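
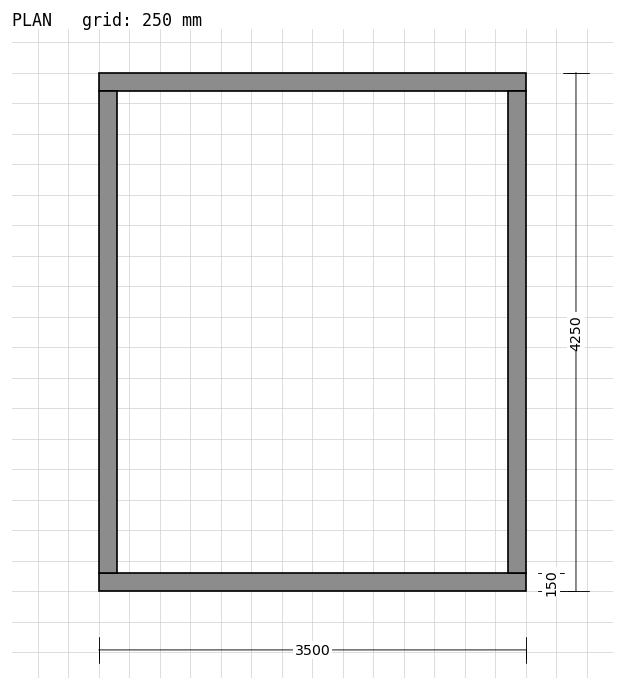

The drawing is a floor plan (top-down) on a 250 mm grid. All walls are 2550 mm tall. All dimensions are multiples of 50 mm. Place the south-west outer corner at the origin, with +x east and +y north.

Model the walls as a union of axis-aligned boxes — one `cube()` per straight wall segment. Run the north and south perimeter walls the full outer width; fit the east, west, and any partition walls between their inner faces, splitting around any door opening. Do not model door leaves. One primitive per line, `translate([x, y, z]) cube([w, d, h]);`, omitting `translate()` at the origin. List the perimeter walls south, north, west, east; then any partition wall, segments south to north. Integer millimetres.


cube([3500, 150, 2550]);
translate([0, 4100, 0]) cube([3500, 150, 2550]);
translate([0, 150, 0]) cube([150, 3950, 2550]);
translate([3350, 150, 0]) cube([150, 3950, 2550]);


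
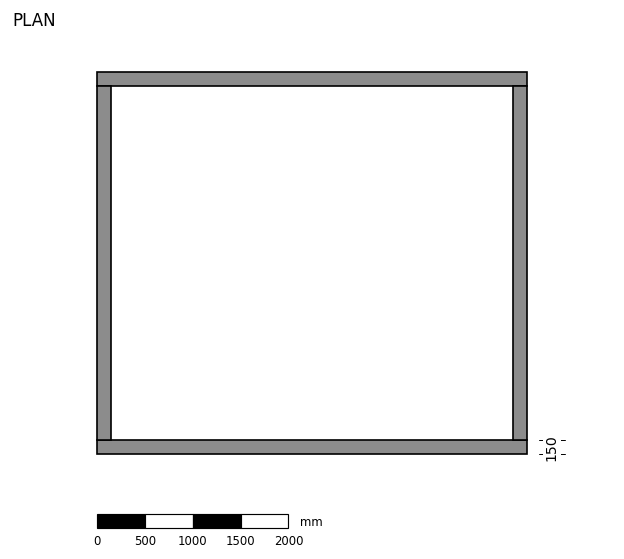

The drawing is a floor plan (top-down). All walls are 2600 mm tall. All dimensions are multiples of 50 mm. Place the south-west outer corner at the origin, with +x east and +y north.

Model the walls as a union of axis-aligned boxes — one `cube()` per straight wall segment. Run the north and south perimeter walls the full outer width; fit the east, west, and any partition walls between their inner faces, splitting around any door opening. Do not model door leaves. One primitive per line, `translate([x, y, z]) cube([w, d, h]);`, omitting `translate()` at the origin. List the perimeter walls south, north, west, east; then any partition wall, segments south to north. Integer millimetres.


cube([4500, 150, 2600]);
translate([0, 3850, 0]) cube([4500, 150, 2600]);
translate([0, 150, 0]) cube([150, 3700, 2600]);
translate([4350, 150, 0]) cube([150, 3700, 2600]);


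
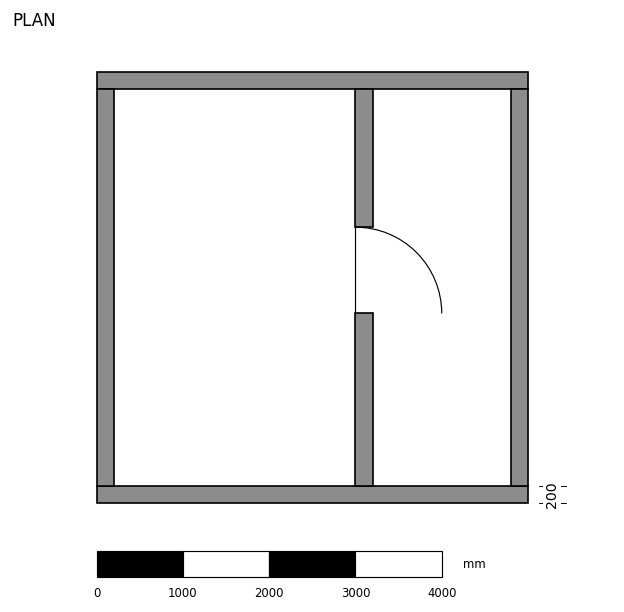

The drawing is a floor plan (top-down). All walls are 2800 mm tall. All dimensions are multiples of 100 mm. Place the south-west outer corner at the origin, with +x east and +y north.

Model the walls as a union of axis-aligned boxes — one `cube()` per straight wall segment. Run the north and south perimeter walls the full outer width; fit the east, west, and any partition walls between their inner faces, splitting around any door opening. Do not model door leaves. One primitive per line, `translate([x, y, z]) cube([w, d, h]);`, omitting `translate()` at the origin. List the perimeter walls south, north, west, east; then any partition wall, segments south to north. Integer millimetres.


cube([5000, 200, 2800]);
translate([0, 4800, 0]) cube([5000, 200, 2800]);
translate([0, 200, 0]) cube([200, 4600, 2800]);
translate([4800, 200, 0]) cube([200, 4600, 2800]);
translate([3000, 200, 0]) cube([200, 2000, 2800]);
translate([3000, 3200, 0]) cube([200, 1600, 2800]);


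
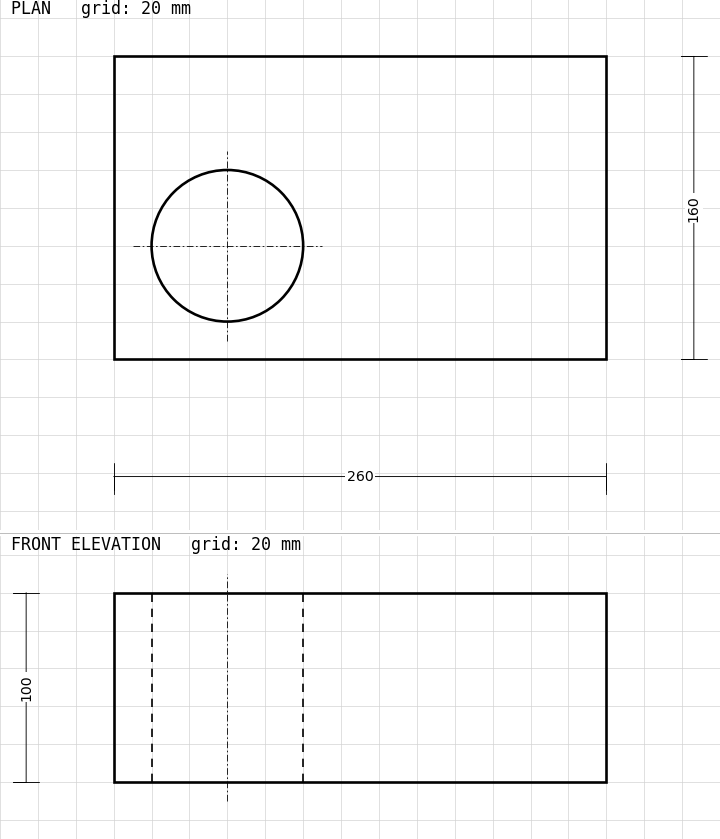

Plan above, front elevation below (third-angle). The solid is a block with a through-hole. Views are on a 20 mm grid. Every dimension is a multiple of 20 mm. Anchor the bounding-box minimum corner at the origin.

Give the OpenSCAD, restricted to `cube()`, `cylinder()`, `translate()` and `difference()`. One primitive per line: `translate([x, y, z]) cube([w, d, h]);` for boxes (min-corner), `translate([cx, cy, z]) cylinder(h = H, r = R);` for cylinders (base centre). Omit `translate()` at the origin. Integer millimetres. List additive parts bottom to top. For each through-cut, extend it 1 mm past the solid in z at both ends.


difference() {
  cube([260, 160, 100]);
  translate([60, 60, -1]) cylinder(h = 102, r = 40);
}


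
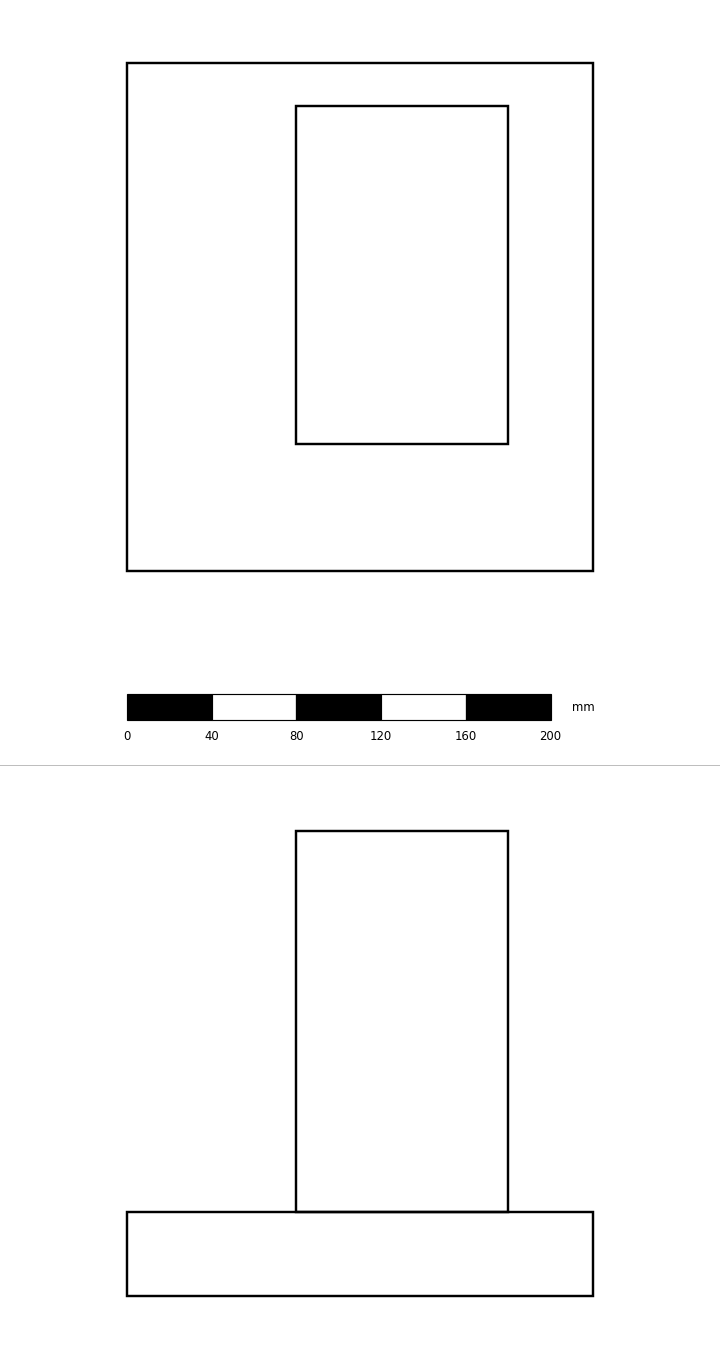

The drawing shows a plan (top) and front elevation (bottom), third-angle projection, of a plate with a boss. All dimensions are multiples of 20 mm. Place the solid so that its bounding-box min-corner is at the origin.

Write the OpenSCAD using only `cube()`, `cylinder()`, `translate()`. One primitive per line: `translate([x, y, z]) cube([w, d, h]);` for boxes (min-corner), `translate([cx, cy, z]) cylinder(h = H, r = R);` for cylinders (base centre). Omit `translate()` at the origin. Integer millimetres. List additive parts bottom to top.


cube([220, 240, 40]);
translate([80, 60, 40]) cube([100, 160, 180]);


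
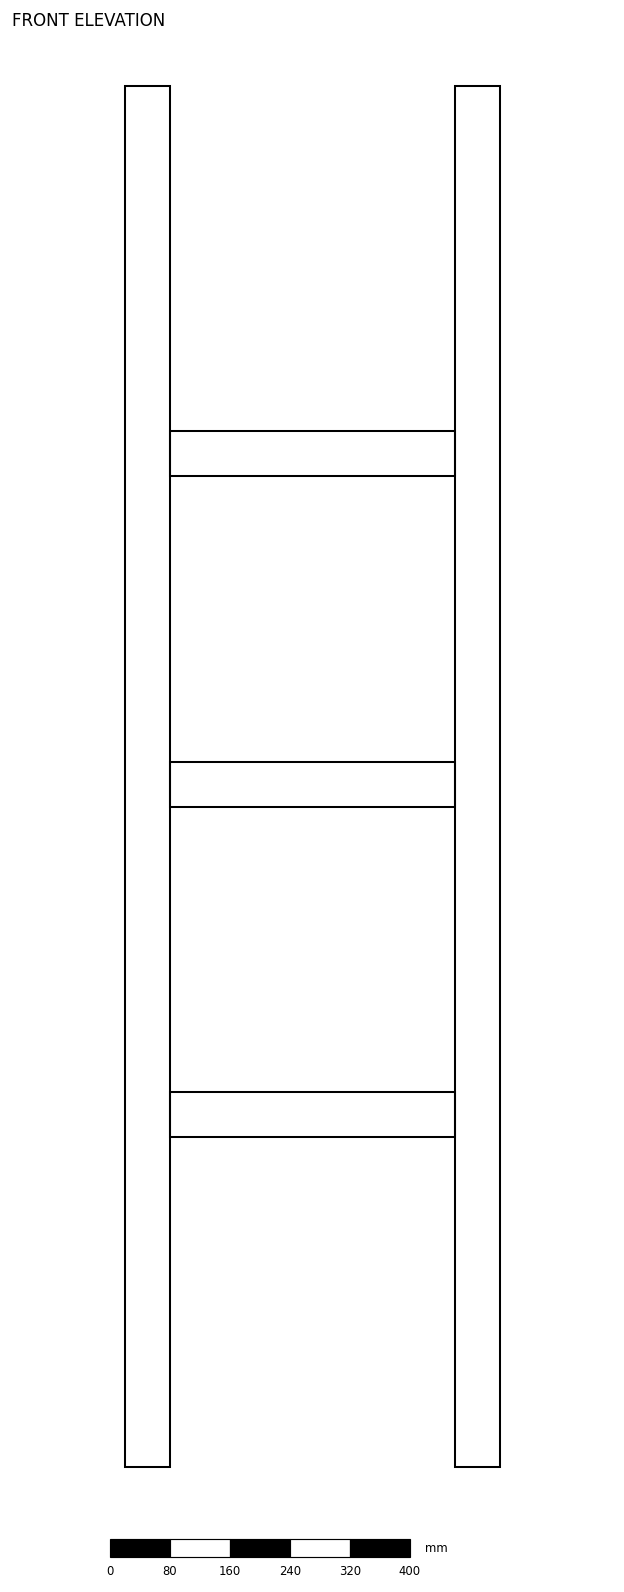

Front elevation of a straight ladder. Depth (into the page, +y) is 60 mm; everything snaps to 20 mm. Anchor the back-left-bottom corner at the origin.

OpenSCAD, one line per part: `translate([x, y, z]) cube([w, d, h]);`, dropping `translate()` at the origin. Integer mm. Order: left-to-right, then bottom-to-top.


cube([60, 60, 1840]);
translate([60, 0, 440]) cube([380, 60, 60]);
translate([60, 0, 880]) cube([380, 60, 60]);
translate([60, 0, 1320]) cube([380, 60, 60]);
translate([440, 0, 0]) cube([60, 60, 1840]);


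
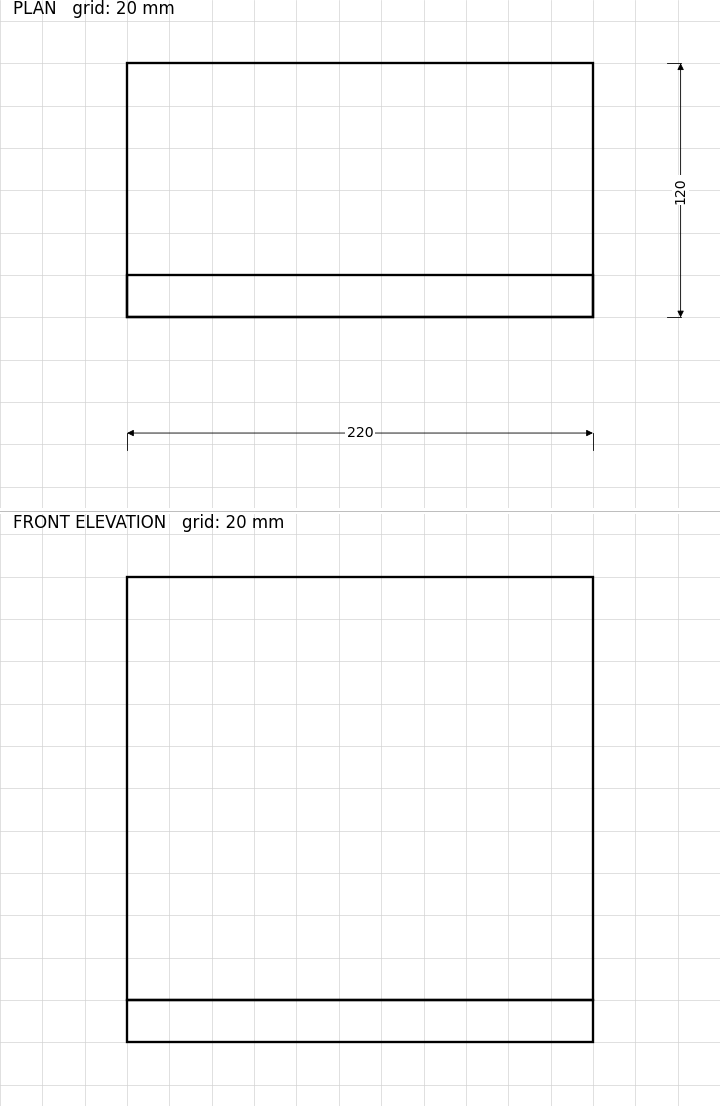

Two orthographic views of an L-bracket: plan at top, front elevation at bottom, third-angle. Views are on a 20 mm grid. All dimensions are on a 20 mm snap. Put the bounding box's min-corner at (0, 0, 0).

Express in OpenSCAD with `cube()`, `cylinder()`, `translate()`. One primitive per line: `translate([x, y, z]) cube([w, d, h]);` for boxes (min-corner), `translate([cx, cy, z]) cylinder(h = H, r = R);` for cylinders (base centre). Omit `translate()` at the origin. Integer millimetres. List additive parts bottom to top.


cube([220, 120, 20]);
translate([0, 0, 20]) cube([220, 20, 200]);


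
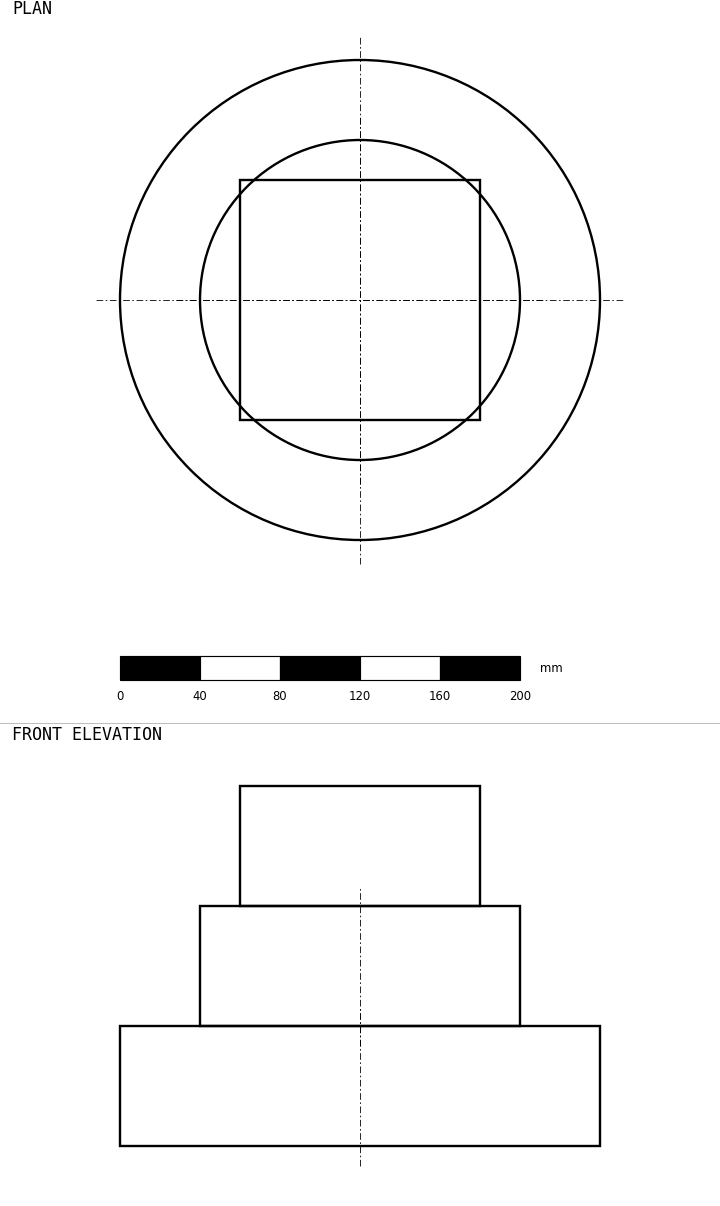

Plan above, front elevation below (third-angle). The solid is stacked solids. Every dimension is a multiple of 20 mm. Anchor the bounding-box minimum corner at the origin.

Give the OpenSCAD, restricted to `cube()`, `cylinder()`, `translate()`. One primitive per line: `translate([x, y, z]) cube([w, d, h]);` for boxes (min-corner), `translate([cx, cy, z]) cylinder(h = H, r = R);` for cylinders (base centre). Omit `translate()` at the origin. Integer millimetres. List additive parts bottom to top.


translate([120, 120, 0]) cylinder(h = 60, r = 120);
translate([120, 120, 60]) cylinder(h = 60, r = 80);
translate([60, 60, 120]) cube([120, 120, 60]);


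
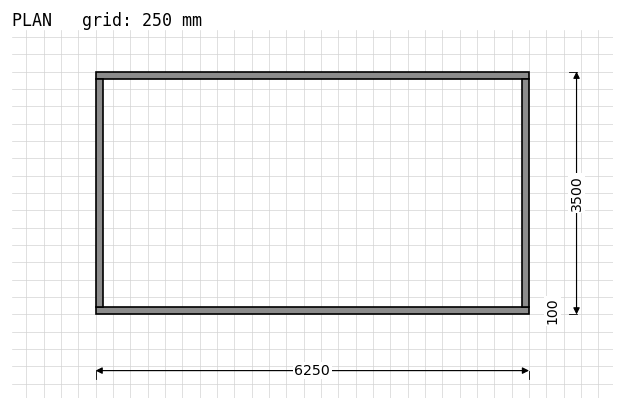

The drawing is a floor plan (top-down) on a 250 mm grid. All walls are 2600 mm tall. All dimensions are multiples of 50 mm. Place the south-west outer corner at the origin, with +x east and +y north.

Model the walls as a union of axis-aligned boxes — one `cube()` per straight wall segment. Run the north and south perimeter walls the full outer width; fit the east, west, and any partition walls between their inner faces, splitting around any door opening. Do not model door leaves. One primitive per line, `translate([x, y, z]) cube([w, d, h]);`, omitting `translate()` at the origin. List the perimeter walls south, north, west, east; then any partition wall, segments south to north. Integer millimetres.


cube([6250, 100, 2600]);
translate([0, 3400, 0]) cube([6250, 100, 2600]);
translate([0, 100, 0]) cube([100, 3300, 2600]);
translate([6150, 100, 0]) cube([100, 3300, 2600]);


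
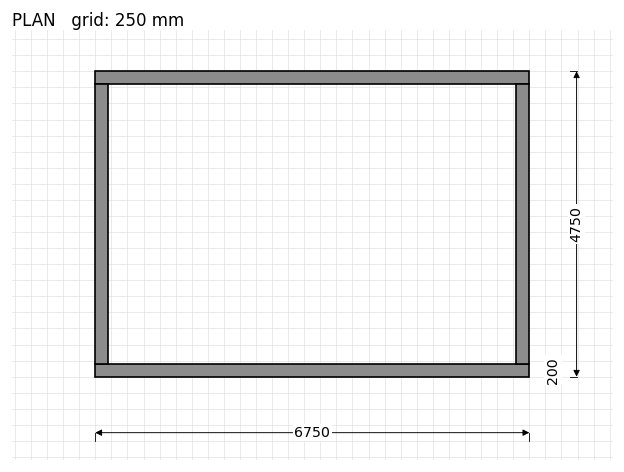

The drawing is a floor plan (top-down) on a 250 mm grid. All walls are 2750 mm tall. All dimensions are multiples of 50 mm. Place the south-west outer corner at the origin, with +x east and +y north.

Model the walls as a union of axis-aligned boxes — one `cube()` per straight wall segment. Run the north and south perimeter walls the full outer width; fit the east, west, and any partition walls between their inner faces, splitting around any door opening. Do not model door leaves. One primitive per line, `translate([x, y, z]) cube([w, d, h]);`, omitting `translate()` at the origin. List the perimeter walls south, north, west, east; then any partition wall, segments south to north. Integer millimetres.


cube([6750, 200, 2750]);
translate([0, 4550, 0]) cube([6750, 200, 2750]);
translate([0, 200, 0]) cube([200, 4350, 2750]);
translate([6550, 200, 0]) cube([200, 4350, 2750]);


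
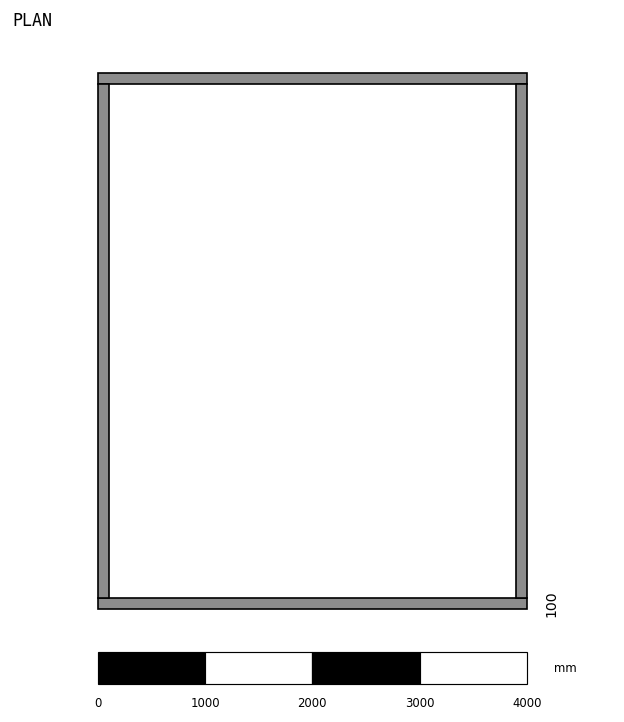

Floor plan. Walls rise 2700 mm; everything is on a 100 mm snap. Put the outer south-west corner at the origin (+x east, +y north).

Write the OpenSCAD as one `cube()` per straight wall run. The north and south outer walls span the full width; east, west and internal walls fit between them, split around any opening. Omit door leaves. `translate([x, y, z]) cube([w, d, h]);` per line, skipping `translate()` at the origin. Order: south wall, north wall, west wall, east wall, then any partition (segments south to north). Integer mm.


cube([4000, 100, 2700]);
translate([0, 4900, 0]) cube([4000, 100, 2700]);
translate([0, 100, 0]) cube([100, 4800, 2700]);
translate([3900, 100, 0]) cube([100, 4800, 2700]);


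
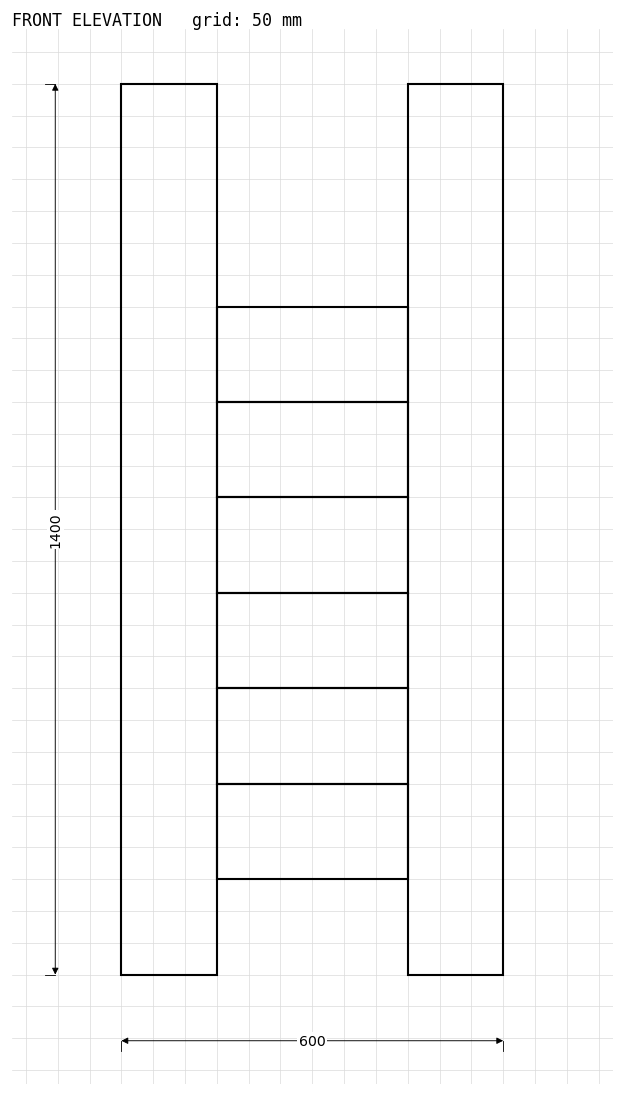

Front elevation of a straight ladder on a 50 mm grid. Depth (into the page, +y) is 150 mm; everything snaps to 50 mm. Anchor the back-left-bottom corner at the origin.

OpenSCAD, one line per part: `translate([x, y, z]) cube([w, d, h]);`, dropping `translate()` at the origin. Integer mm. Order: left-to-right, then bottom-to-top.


cube([150, 150, 1400]);
translate([150, 0, 150]) cube([300, 150, 150]);
translate([150, 0, 300]) cube([300, 150, 150]);
translate([150, 0, 450]) cube([300, 150, 150]);
translate([150, 0, 600]) cube([300, 150, 150]);
translate([150, 0, 750]) cube([300, 150, 150]);
translate([150, 0, 900]) cube([300, 150, 150]);
translate([450, 0, 0]) cube([150, 150, 1400]);


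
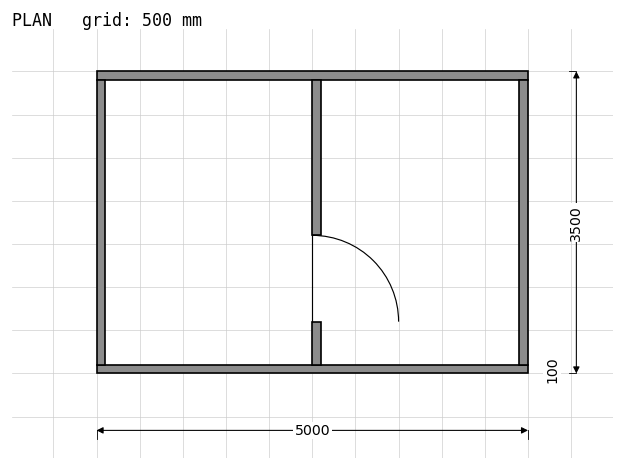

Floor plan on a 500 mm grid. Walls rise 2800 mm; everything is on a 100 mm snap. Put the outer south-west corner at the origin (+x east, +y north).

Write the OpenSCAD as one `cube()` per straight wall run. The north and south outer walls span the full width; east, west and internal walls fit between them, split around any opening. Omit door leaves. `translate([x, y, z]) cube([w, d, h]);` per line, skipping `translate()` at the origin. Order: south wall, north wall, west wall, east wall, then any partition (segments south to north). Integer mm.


cube([5000, 100, 2800]);
translate([0, 3400, 0]) cube([5000, 100, 2800]);
translate([0, 100, 0]) cube([100, 3300, 2800]);
translate([4900, 100, 0]) cube([100, 3300, 2800]);
translate([2500, 100, 0]) cube([100, 500, 2800]);
translate([2500, 1600, 0]) cube([100, 1800, 2800]);


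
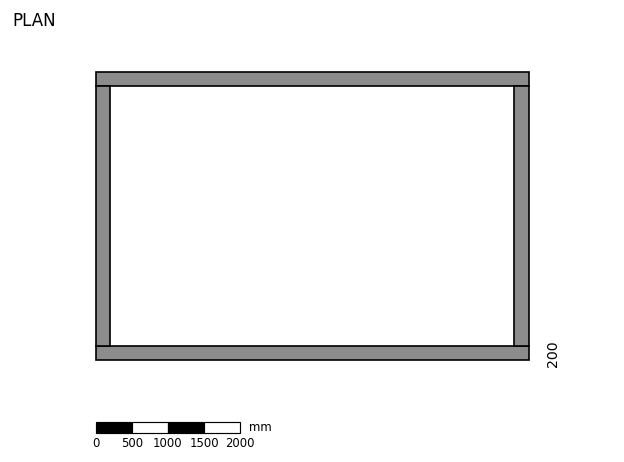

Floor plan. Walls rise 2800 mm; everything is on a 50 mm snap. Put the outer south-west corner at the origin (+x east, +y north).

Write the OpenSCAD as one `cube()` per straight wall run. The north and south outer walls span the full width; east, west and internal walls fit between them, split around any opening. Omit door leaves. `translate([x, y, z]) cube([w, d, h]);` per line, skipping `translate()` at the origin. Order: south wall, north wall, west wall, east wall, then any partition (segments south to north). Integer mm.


cube([6000, 200, 2800]);
translate([0, 3800, 0]) cube([6000, 200, 2800]);
translate([0, 200, 0]) cube([200, 3600, 2800]);
translate([5800, 200, 0]) cube([200, 3600, 2800]);


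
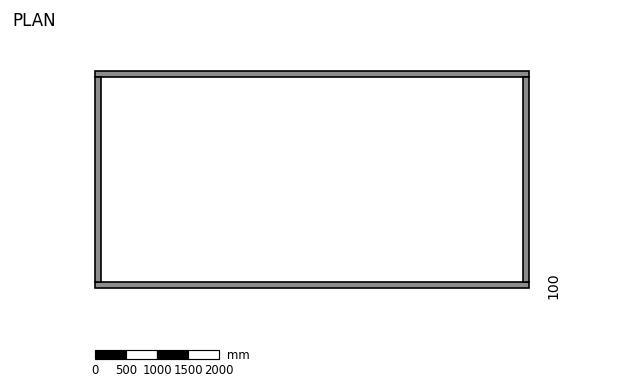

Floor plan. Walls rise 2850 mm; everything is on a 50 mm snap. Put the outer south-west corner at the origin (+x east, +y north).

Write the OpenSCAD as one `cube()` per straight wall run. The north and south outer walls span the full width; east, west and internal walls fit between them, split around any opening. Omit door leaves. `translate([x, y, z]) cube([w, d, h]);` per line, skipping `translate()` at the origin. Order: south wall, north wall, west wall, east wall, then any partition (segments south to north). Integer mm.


cube([7000, 100, 2850]);
translate([0, 3400, 0]) cube([7000, 100, 2850]);
translate([0, 100, 0]) cube([100, 3300, 2850]);
translate([6900, 100, 0]) cube([100, 3300, 2850]);


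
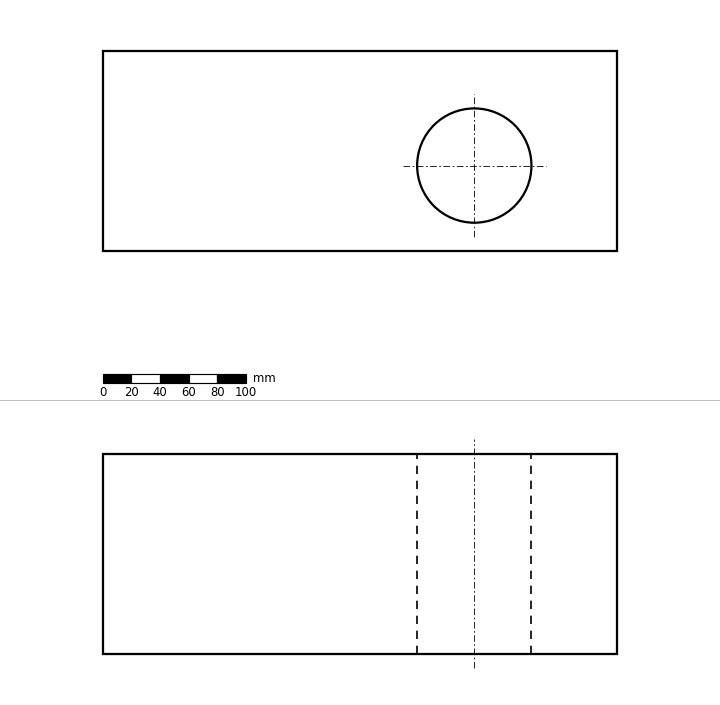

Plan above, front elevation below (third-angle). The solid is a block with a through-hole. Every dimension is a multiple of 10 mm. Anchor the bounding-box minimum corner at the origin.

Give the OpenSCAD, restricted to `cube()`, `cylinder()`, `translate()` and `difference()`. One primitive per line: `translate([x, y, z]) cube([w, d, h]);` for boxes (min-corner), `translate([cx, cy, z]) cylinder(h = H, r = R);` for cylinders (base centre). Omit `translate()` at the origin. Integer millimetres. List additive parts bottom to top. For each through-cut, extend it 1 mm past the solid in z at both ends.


difference() {
  cube([360, 140, 140]);
  translate([260, 60, -1]) cylinder(h = 142, r = 40);
}


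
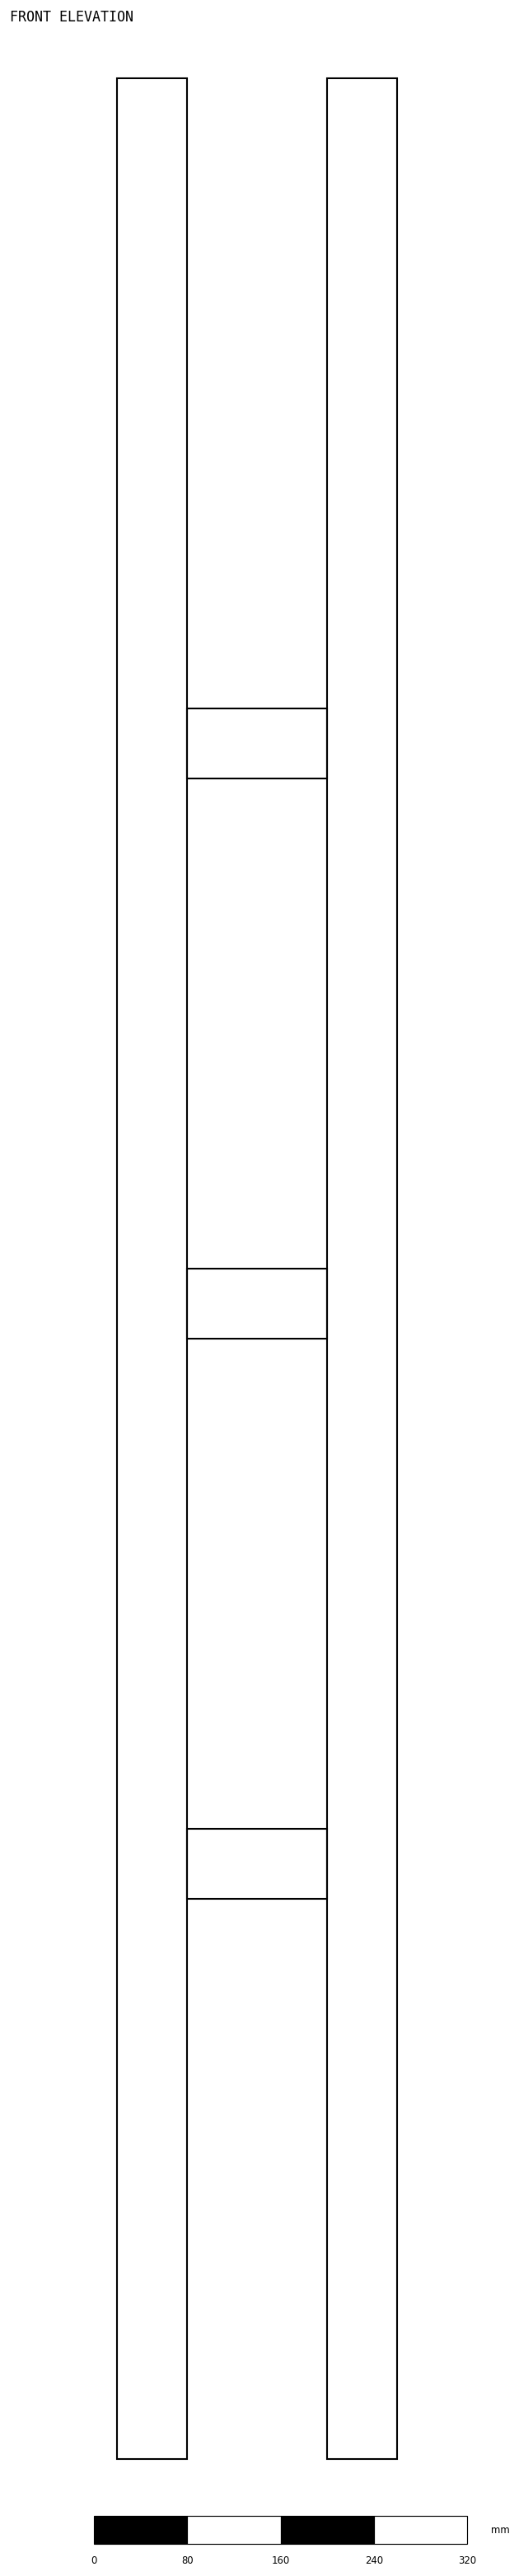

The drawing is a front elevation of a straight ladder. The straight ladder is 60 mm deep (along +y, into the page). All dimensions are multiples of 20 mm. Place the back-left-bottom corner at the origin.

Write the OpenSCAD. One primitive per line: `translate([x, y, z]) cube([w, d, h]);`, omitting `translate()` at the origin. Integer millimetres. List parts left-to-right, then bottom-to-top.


cube([60, 60, 2040]);
translate([60, 0, 480]) cube([120, 60, 60]);
translate([60, 0, 960]) cube([120, 60, 60]);
translate([60, 0, 1440]) cube([120, 60, 60]);
translate([180, 0, 0]) cube([60, 60, 2040]);


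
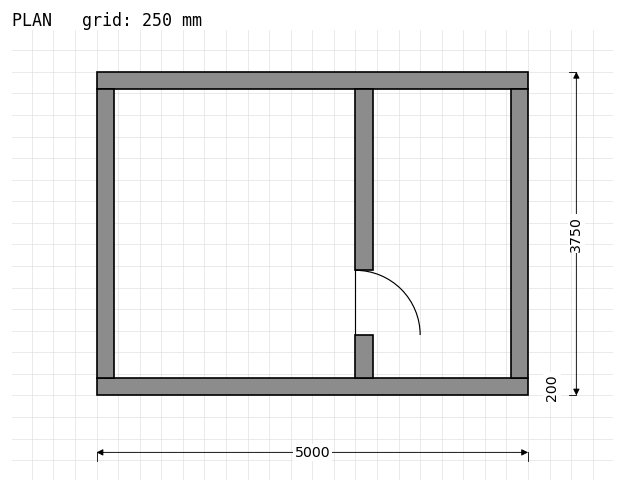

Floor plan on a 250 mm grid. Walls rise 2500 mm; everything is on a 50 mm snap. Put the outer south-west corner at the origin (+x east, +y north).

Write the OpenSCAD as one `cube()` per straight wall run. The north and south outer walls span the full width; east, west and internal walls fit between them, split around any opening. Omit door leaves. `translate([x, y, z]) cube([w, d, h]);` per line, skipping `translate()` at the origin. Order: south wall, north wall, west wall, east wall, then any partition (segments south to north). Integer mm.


cube([5000, 200, 2500]);
translate([0, 3550, 0]) cube([5000, 200, 2500]);
translate([0, 200, 0]) cube([200, 3350, 2500]);
translate([4800, 200, 0]) cube([200, 3350, 2500]);
translate([3000, 200, 0]) cube([200, 500, 2500]);
translate([3000, 1450, 0]) cube([200, 2100, 2500]);


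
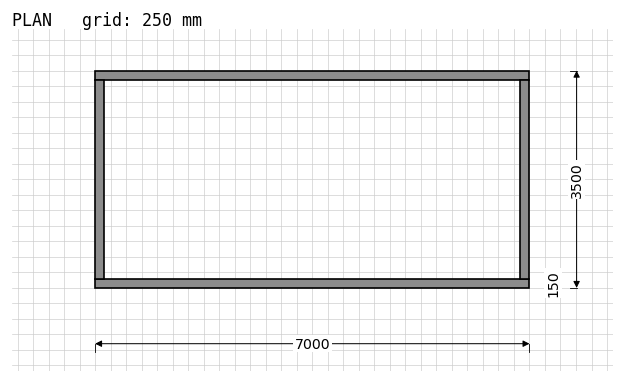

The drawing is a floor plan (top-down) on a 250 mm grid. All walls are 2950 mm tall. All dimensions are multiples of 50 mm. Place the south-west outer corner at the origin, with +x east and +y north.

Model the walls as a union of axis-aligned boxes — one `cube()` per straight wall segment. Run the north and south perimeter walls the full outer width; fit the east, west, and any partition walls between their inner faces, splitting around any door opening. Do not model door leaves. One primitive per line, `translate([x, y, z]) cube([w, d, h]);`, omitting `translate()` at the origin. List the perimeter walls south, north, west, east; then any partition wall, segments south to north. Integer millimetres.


cube([7000, 150, 2950]);
translate([0, 3350, 0]) cube([7000, 150, 2950]);
translate([0, 150, 0]) cube([150, 3200, 2950]);
translate([6850, 150, 0]) cube([150, 3200, 2950]);


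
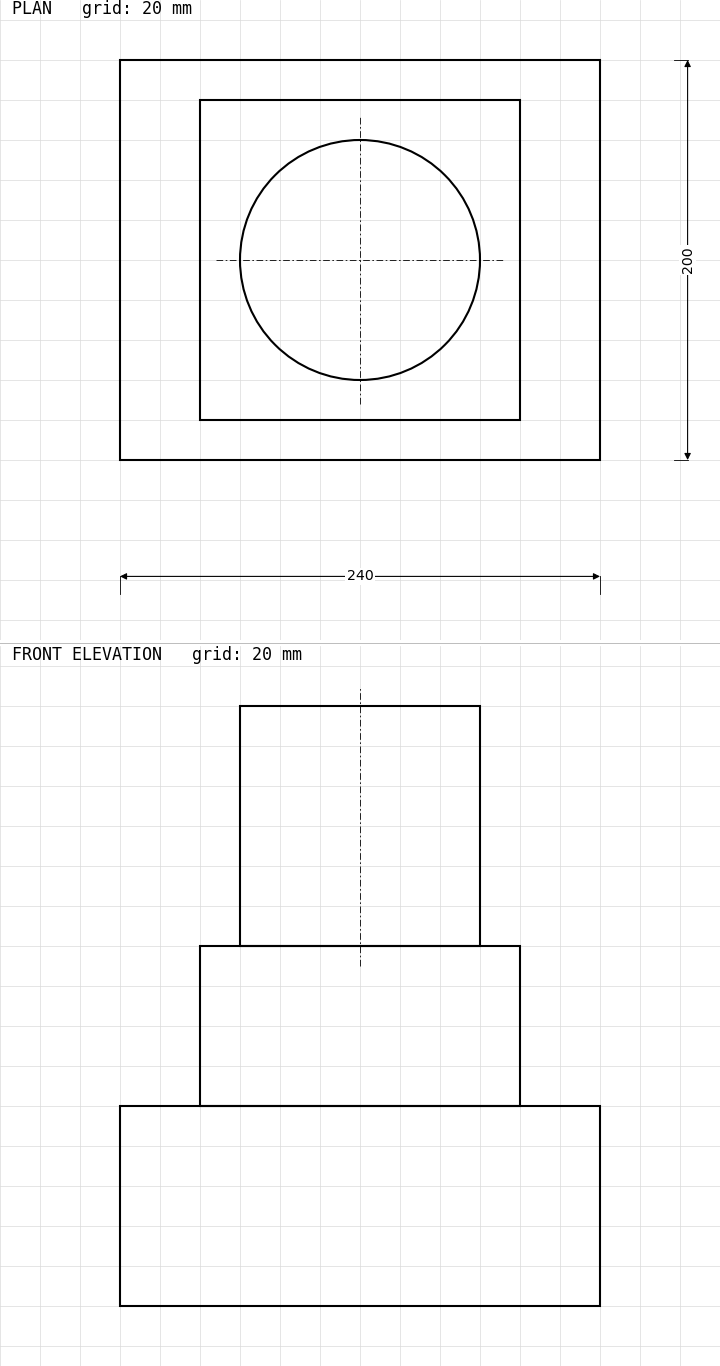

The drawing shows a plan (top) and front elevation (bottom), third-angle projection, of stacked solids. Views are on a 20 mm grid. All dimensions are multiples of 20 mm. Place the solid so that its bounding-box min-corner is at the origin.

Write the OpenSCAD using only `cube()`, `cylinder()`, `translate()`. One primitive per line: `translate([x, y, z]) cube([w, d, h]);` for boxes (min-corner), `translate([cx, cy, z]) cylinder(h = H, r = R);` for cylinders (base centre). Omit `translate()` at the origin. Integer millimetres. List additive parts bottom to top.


cube([240, 200, 100]);
translate([40, 20, 100]) cube([160, 160, 80]);
translate([120, 100, 180]) cylinder(h = 120, r = 60);


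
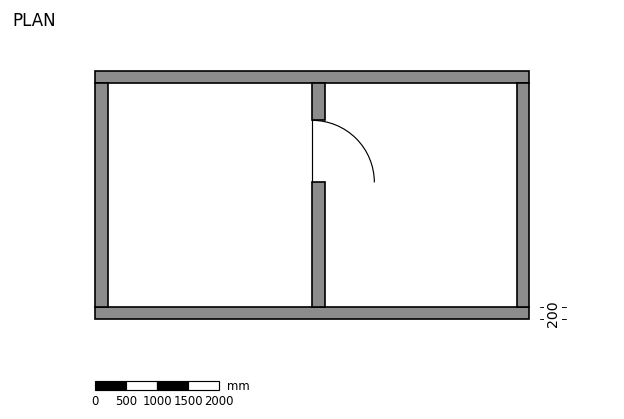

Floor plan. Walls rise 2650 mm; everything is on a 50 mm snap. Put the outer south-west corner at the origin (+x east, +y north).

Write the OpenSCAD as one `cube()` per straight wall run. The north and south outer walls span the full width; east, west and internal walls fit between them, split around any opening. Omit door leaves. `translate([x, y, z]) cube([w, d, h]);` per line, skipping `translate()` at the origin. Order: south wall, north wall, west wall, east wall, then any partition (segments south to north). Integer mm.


cube([7000, 200, 2650]);
translate([0, 3800, 0]) cube([7000, 200, 2650]);
translate([0, 200, 0]) cube([200, 3600, 2650]);
translate([6800, 200, 0]) cube([200, 3600, 2650]);
translate([3500, 200, 0]) cube([200, 2000, 2650]);
translate([3500, 3200, 0]) cube([200, 600, 2650]);


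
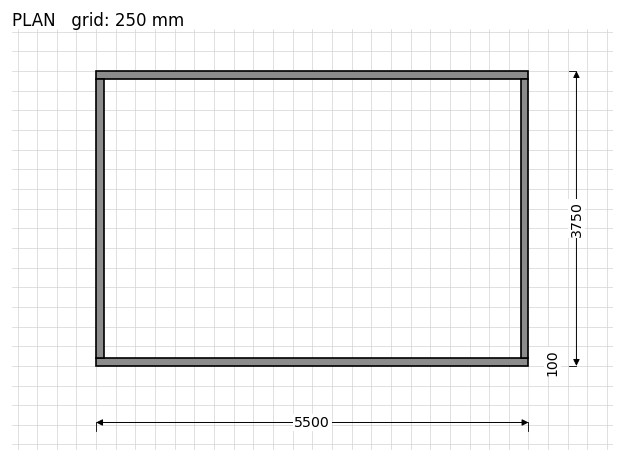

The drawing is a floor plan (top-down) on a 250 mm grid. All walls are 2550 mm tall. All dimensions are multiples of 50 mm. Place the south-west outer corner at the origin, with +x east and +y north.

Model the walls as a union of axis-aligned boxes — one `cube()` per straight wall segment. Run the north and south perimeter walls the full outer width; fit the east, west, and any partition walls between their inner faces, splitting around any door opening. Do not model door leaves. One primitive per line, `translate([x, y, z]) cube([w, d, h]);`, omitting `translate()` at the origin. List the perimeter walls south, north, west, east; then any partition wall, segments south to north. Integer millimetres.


cube([5500, 100, 2550]);
translate([0, 3650, 0]) cube([5500, 100, 2550]);
translate([0, 100, 0]) cube([100, 3550, 2550]);
translate([5400, 100, 0]) cube([100, 3550, 2550]);


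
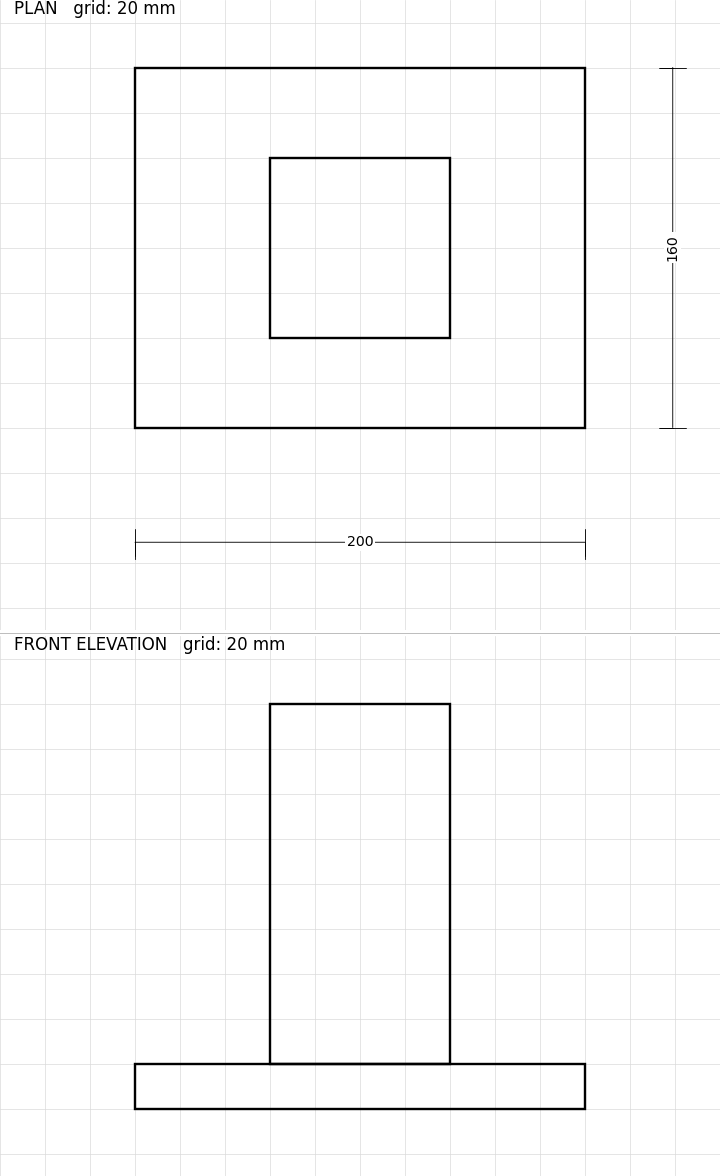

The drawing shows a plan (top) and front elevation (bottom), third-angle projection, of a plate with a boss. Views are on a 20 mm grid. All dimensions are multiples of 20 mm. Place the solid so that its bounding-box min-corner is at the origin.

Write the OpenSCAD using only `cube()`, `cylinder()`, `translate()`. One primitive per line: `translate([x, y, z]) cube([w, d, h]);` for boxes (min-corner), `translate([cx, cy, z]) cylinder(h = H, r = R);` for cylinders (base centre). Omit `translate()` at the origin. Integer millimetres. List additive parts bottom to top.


cube([200, 160, 20]);
translate([60, 40, 20]) cube([80, 80, 160]);


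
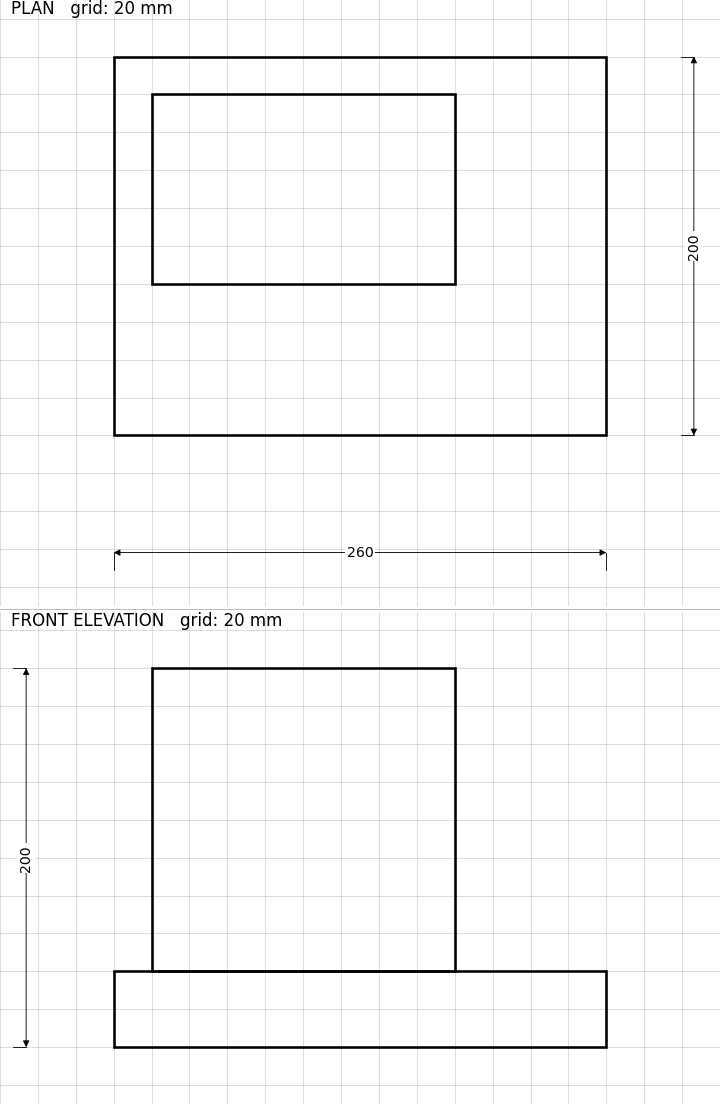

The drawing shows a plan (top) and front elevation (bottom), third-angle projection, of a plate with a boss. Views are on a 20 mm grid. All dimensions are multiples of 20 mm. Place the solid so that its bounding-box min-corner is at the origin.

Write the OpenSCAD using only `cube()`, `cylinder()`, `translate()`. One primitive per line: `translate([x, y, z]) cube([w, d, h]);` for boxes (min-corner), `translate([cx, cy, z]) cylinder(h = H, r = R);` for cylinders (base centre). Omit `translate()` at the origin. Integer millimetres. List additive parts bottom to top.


cube([260, 200, 40]);
translate([20, 80, 40]) cube([160, 100, 160]);


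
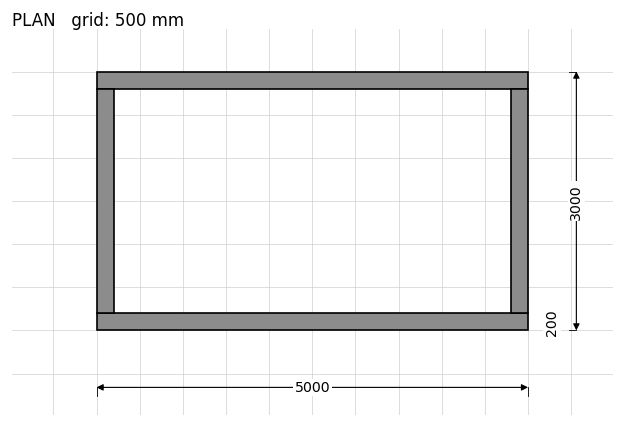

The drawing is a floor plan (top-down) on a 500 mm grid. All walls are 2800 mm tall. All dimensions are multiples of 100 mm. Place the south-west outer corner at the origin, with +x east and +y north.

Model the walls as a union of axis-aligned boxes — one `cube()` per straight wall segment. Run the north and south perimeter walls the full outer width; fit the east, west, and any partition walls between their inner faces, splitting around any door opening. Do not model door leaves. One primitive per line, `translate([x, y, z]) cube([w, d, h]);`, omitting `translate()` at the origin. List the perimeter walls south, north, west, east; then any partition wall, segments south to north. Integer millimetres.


cube([5000, 200, 2800]);
translate([0, 2800, 0]) cube([5000, 200, 2800]);
translate([0, 200, 0]) cube([200, 2600, 2800]);
translate([4800, 200, 0]) cube([200, 2600, 2800]);


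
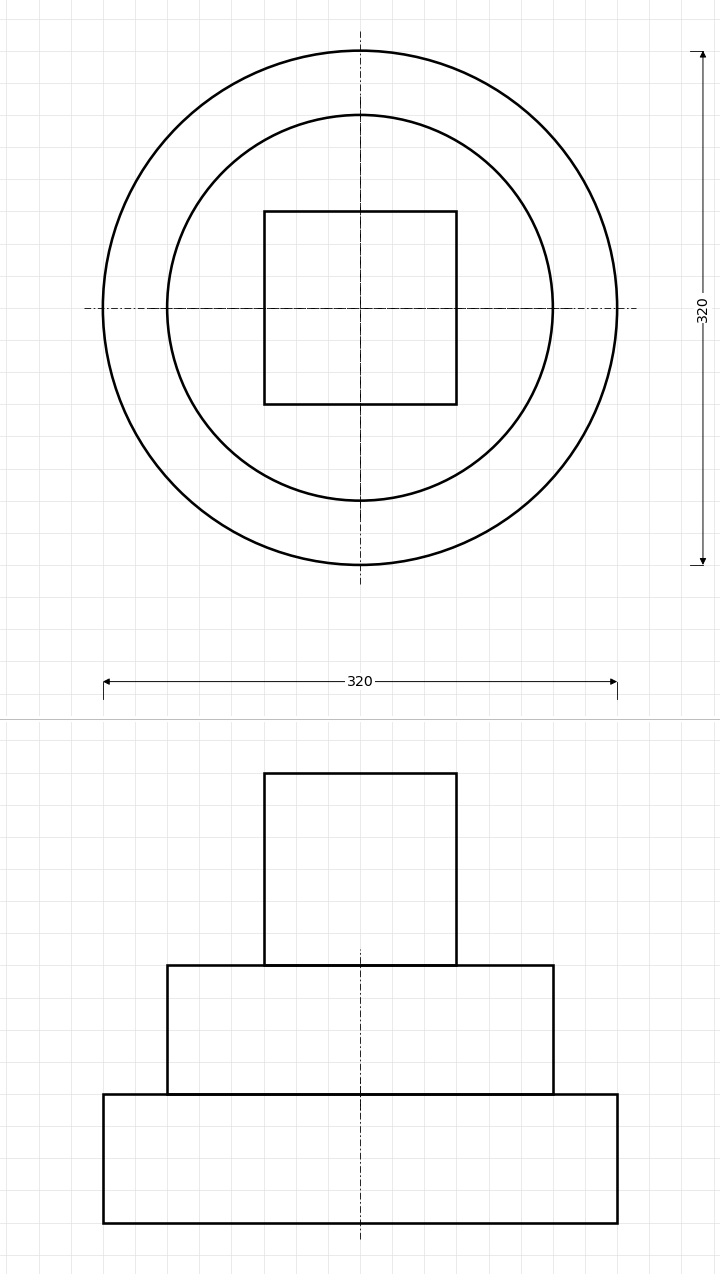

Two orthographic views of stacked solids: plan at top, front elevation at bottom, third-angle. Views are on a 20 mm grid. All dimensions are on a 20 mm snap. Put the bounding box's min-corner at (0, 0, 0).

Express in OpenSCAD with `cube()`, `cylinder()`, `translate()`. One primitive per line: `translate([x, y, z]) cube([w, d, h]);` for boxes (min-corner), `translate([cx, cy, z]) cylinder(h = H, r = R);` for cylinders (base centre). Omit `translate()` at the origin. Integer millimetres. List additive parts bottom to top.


translate([160, 160, 0]) cylinder(h = 80, r = 160);
translate([160, 160, 80]) cylinder(h = 80, r = 120);
translate([100, 100, 160]) cube([120, 120, 120]);


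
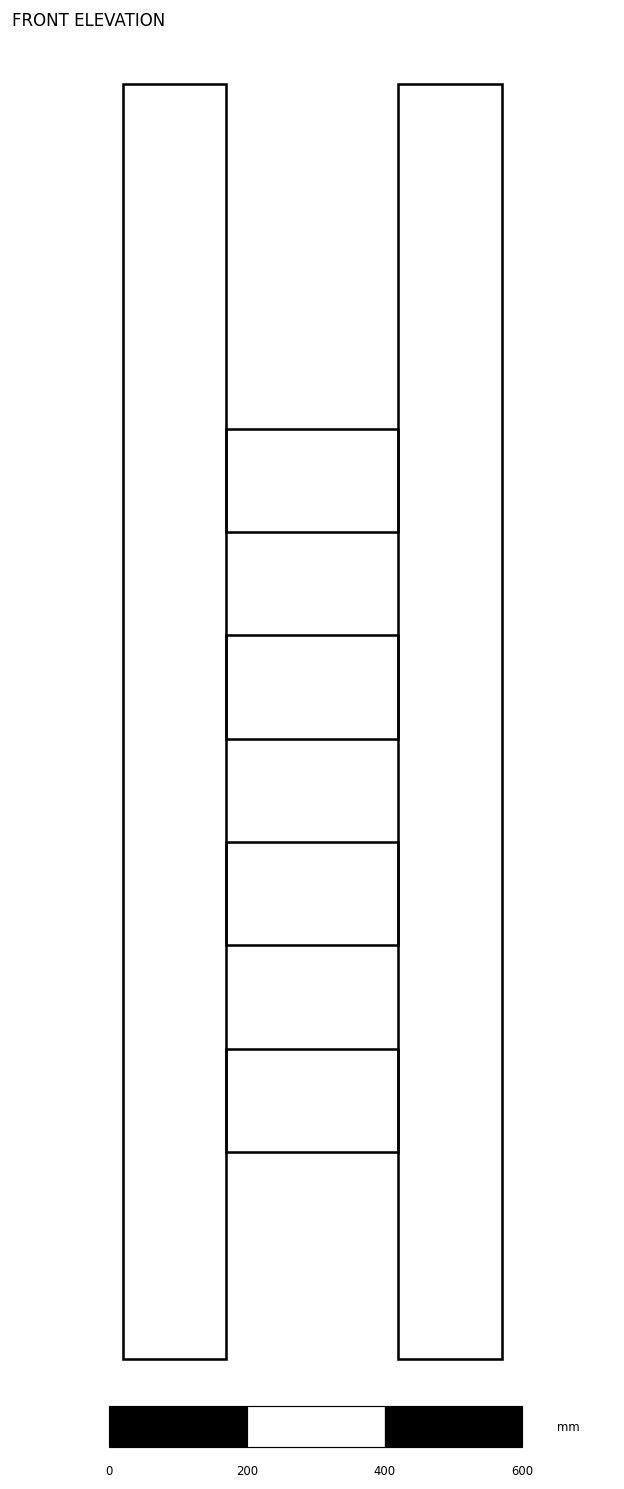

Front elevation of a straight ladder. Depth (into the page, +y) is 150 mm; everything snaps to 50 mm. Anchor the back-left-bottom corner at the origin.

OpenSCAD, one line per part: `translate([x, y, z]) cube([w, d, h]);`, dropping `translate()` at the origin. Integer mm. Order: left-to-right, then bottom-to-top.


cube([150, 150, 1850]);
translate([150, 0, 300]) cube([250, 150, 150]);
translate([150, 0, 600]) cube([250, 150, 150]);
translate([150, 0, 900]) cube([250, 150, 150]);
translate([150, 0, 1200]) cube([250, 150, 150]);
translate([400, 0, 0]) cube([150, 150, 1850]);


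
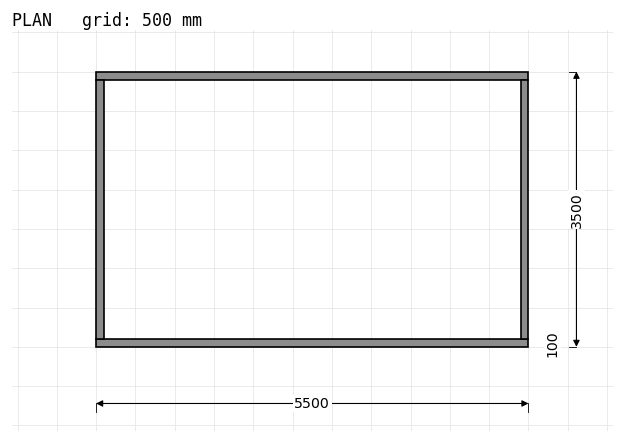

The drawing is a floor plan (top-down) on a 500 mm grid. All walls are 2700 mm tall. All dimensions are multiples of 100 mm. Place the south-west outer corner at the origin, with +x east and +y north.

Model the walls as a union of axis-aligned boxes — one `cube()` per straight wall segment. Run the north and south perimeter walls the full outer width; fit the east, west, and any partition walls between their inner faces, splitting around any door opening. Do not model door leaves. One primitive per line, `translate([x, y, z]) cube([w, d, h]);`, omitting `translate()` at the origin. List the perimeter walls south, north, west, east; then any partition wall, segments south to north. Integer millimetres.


cube([5500, 100, 2700]);
translate([0, 3400, 0]) cube([5500, 100, 2700]);
translate([0, 100, 0]) cube([100, 3300, 2700]);
translate([5400, 100, 0]) cube([100, 3300, 2700]);


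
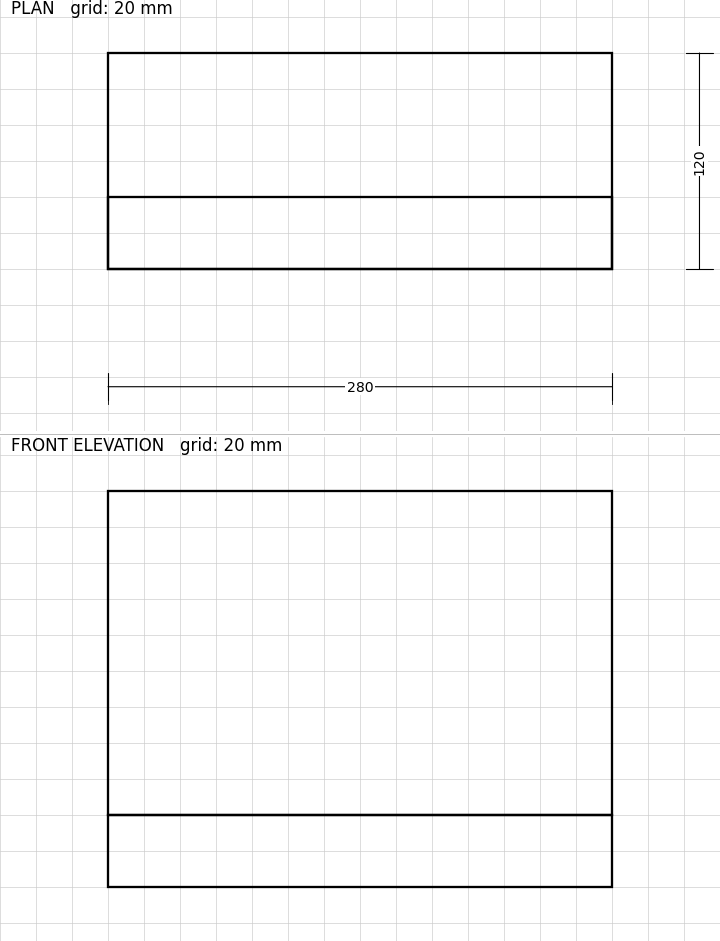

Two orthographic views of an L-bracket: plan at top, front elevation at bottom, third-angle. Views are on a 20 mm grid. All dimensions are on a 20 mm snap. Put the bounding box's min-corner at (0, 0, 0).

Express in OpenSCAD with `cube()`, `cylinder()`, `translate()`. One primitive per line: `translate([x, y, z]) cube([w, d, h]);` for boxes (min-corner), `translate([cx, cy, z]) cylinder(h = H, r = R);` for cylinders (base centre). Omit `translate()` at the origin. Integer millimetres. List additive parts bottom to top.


cube([280, 120, 40]);
translate([0, 0, 40]) cube([280, 40, 180]);


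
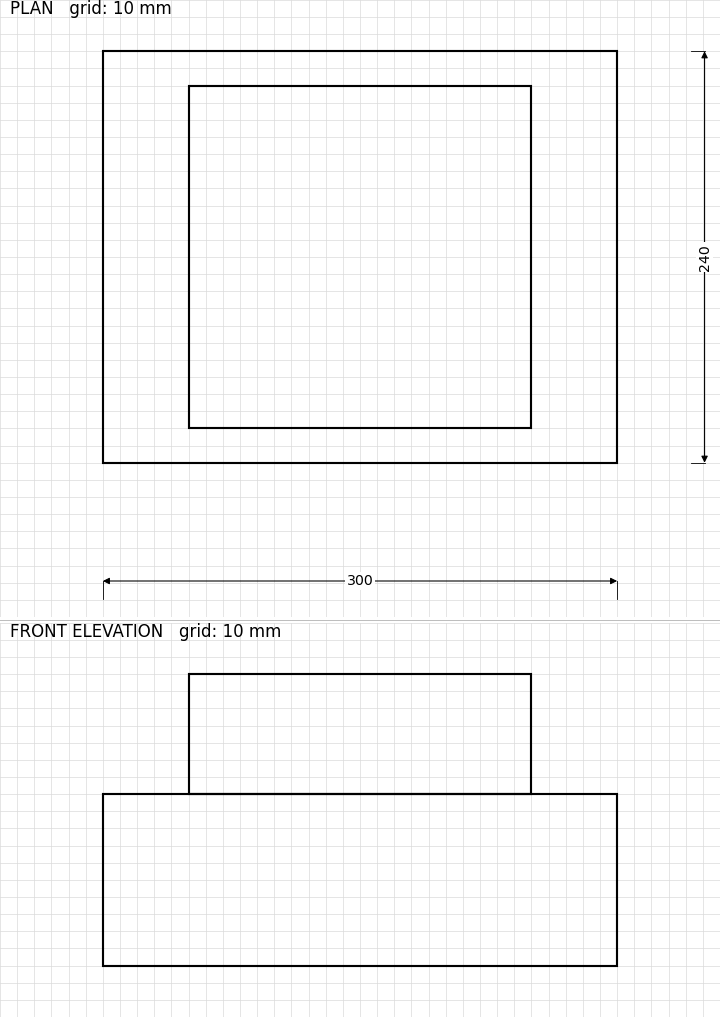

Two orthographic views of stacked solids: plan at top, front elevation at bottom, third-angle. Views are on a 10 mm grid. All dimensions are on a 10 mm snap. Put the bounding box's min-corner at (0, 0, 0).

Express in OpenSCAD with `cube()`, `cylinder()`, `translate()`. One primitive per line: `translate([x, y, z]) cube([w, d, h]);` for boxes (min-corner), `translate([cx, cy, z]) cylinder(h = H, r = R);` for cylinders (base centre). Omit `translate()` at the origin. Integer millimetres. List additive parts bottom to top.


cube([300, 240, 100]);
translate([50, 20, 100]) cube([200, 200, 70]);


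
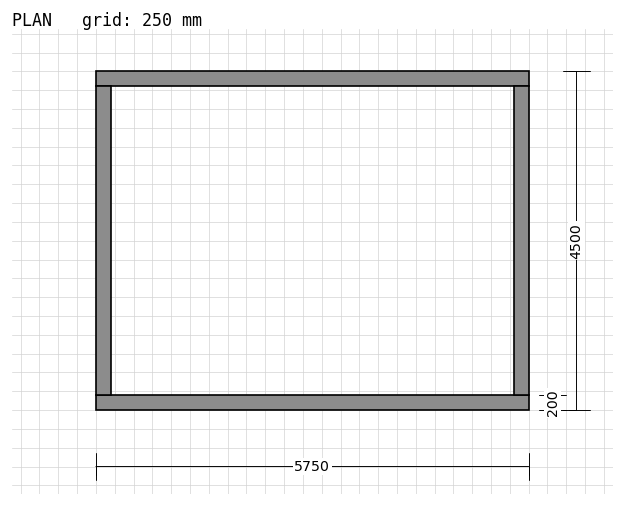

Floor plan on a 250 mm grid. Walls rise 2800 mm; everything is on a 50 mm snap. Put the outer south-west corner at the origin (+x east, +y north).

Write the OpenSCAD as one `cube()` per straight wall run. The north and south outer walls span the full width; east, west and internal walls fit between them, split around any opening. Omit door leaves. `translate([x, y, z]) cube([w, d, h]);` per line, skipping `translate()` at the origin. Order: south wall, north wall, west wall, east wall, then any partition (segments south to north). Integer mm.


cube([5750, 200, 2800]);
translate([0, 4300, 0]) cube([5750, 200, 2800]);
translate([0, 200, 0]) cube([200, 4100, 2800]);
translate([5550, 200, 0]) cube([200, 4100, 2800]);


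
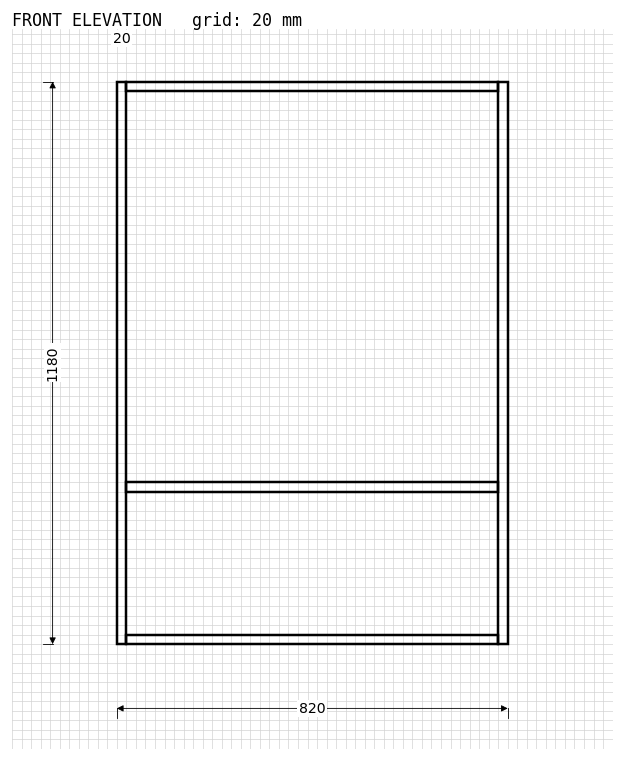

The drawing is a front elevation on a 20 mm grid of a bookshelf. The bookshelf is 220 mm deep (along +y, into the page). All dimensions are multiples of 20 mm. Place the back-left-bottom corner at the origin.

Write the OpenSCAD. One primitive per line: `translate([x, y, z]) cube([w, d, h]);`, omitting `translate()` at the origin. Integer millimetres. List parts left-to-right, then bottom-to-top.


cube([20, 220, 1180]);
translate([20, 0, 0]) cube([780, 220, 20]);
translate([20, 0, 320]) cube([780, 220, 20]);
translate([20, 0, 1160]) cube([780, 220, 20]);
translate([800, 0, 0]) cube([20, 220, 1180]);


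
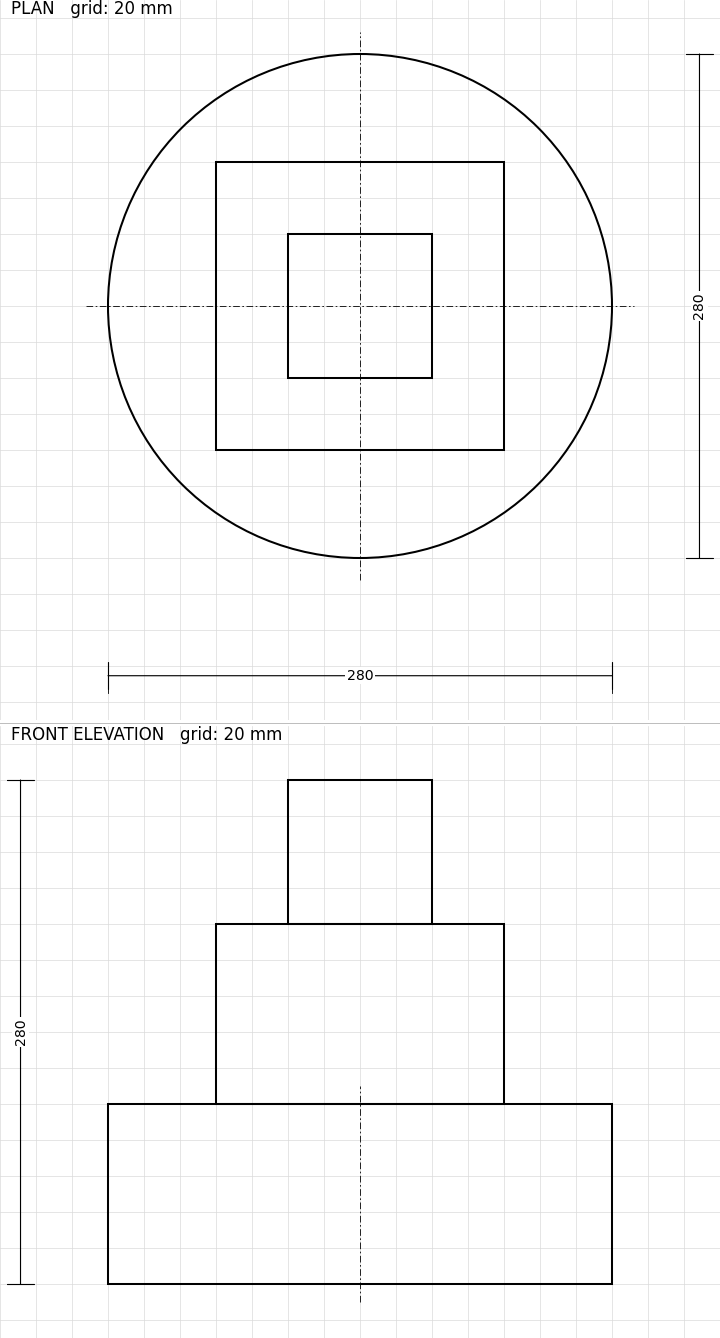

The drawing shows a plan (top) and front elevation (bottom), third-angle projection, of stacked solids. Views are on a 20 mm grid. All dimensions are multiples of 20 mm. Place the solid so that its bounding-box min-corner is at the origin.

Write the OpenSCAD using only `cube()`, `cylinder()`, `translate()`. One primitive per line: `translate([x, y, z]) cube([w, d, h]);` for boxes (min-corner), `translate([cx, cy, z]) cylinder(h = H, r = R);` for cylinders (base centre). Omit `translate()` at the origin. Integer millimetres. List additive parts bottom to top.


translate([140, 140, 0]) cylinder(h = 100, r = 140);
translate([60, 60, 100]) cube([160, 160, 100]);
translate([100, 100, 200]) cube([80, 80, 80]);


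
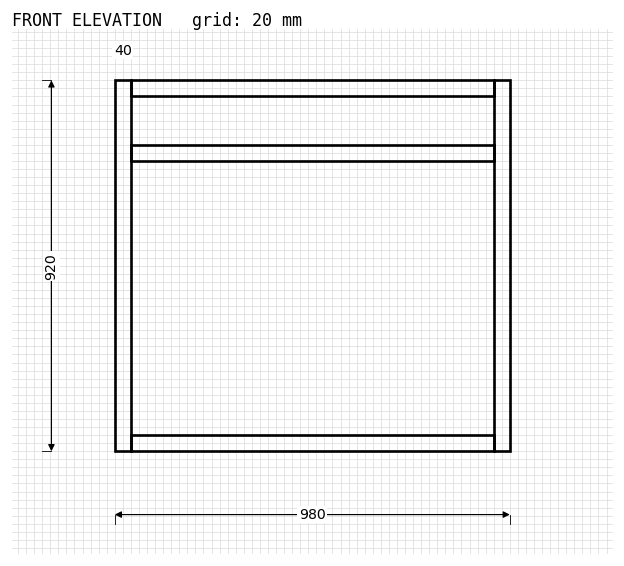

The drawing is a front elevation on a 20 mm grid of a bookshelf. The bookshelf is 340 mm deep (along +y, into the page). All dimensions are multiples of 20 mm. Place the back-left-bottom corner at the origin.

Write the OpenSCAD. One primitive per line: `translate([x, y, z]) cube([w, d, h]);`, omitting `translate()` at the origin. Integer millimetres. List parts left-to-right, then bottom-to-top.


cube([40, 340, 920]);
translate([40, 0, 0]) cube([900, 340, 40]);
translate([40, 0, 720]) cube([900, 340, 40]);
translate([40, 0, 880]) cube([900, 340, 40]);
translate([940, 0, 0]) cube([40, 340, 920]);


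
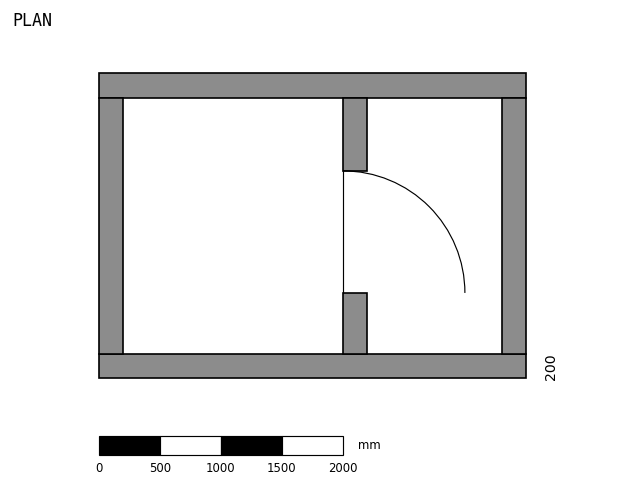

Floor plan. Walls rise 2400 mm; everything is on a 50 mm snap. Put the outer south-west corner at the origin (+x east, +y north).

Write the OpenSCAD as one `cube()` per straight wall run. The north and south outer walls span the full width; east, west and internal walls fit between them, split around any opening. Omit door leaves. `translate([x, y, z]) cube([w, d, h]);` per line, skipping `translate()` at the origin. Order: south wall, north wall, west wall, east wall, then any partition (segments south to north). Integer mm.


cube([3500, 200, 2400]);
translate([0, 2300, 0]) cube([3500, 200, 2400]);
translate([0, 200, 0]) cube([200, 2100, 2400]);
translate([3300, 200, 0]) cube([200, 2100, 2400]);
translate([2000, 200, 0]) cube([200, 500, 2400]);
translate([2000, 1700, 0]) cube([200, 600, 2400]);


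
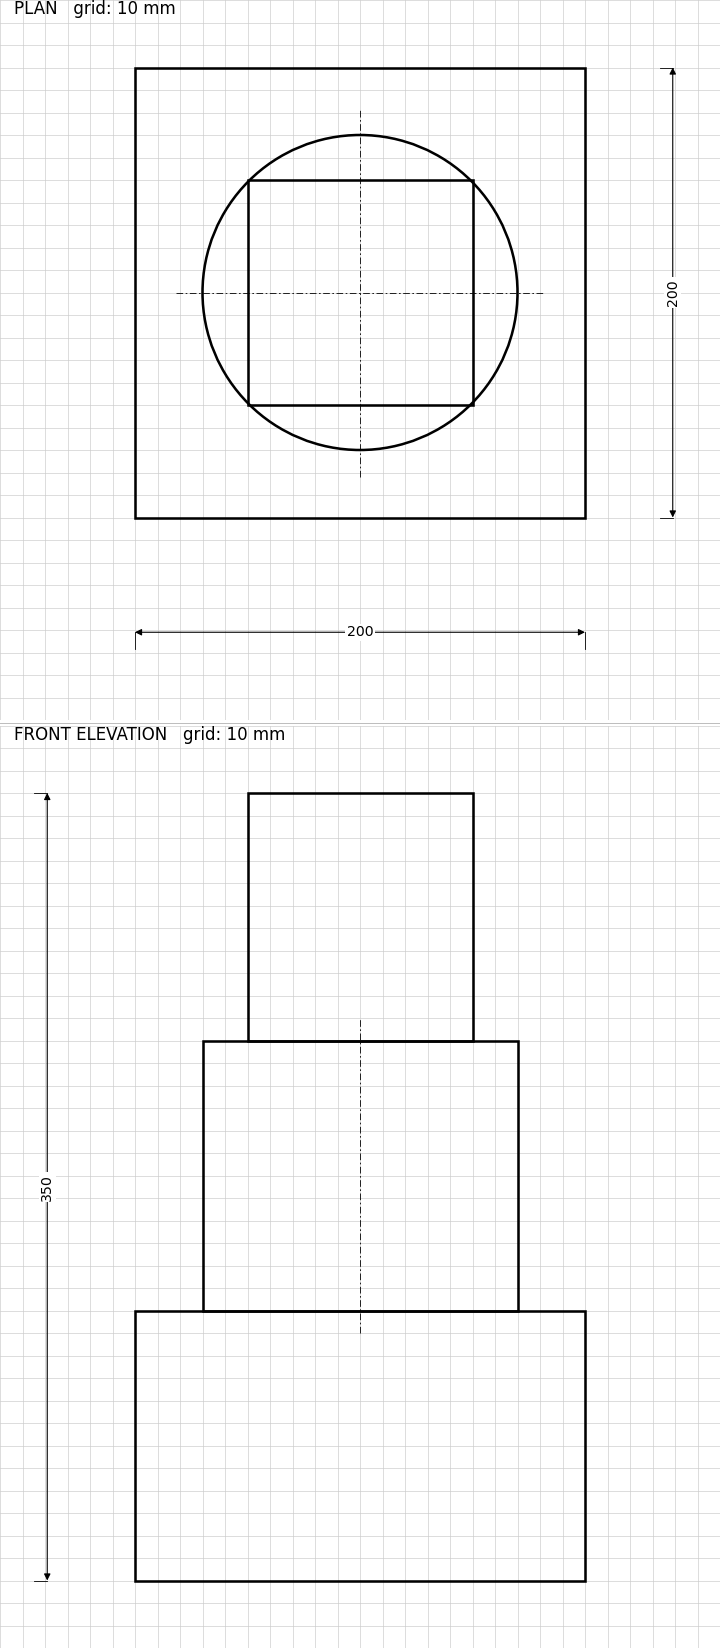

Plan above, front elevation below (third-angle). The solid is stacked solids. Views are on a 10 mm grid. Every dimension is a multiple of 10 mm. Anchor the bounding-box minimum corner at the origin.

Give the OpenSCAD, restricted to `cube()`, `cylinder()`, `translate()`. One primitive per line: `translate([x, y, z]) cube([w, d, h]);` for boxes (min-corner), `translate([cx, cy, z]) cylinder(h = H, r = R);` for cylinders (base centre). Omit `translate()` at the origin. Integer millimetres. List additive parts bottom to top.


cube([200, 200, 120]);
translate([100, 100, 120]) cylinder(h = 120, r = 70);
translate([50, 50, 240]) cube([100, 100, 110]);


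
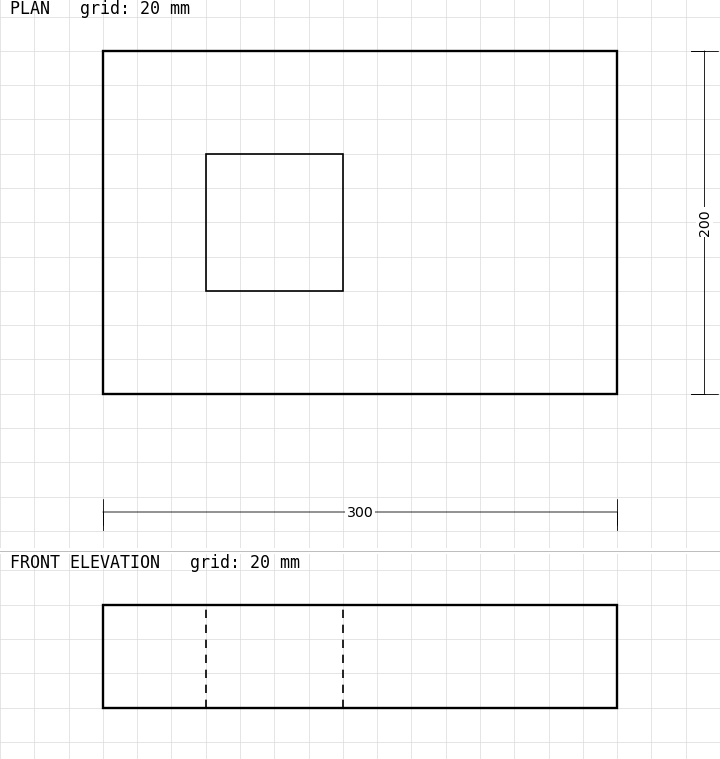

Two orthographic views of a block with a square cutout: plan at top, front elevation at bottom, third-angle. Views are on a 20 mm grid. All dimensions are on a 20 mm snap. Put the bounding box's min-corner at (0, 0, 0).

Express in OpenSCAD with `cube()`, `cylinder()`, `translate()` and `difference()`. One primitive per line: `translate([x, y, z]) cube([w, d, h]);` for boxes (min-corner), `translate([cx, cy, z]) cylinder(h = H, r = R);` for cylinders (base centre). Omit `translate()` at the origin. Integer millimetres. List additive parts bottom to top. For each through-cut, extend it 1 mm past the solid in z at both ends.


difference() {
  cube([300, 200, 60]);
  translate([60, 60, -1]) cube([80, 80, 62]);
}
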